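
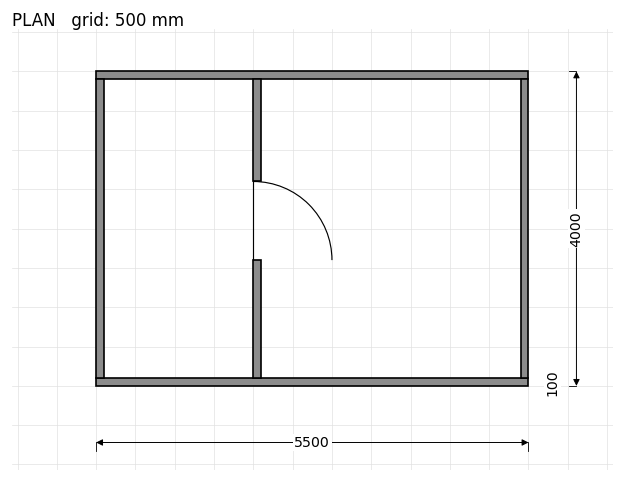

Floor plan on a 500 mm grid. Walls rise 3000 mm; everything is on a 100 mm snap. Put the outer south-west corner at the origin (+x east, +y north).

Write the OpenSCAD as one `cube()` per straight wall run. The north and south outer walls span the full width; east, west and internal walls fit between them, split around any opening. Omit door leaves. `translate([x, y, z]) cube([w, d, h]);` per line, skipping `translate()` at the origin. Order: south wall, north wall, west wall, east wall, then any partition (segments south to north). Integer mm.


cube([5500, 100, 3000]);
translate([0, 3900, 0]) cube([5500, 100, 3000]);
translate([0, 100, 0]) cube([100, 3800, 3000]);
translate([5400, 100, 0]) cube([100, 3800, 3000]);
translate([2000, 100, 0]) cube([100, 1500, 3000]);
translate([2000, 2600, 0]) cube([100, 1300, 3000]);


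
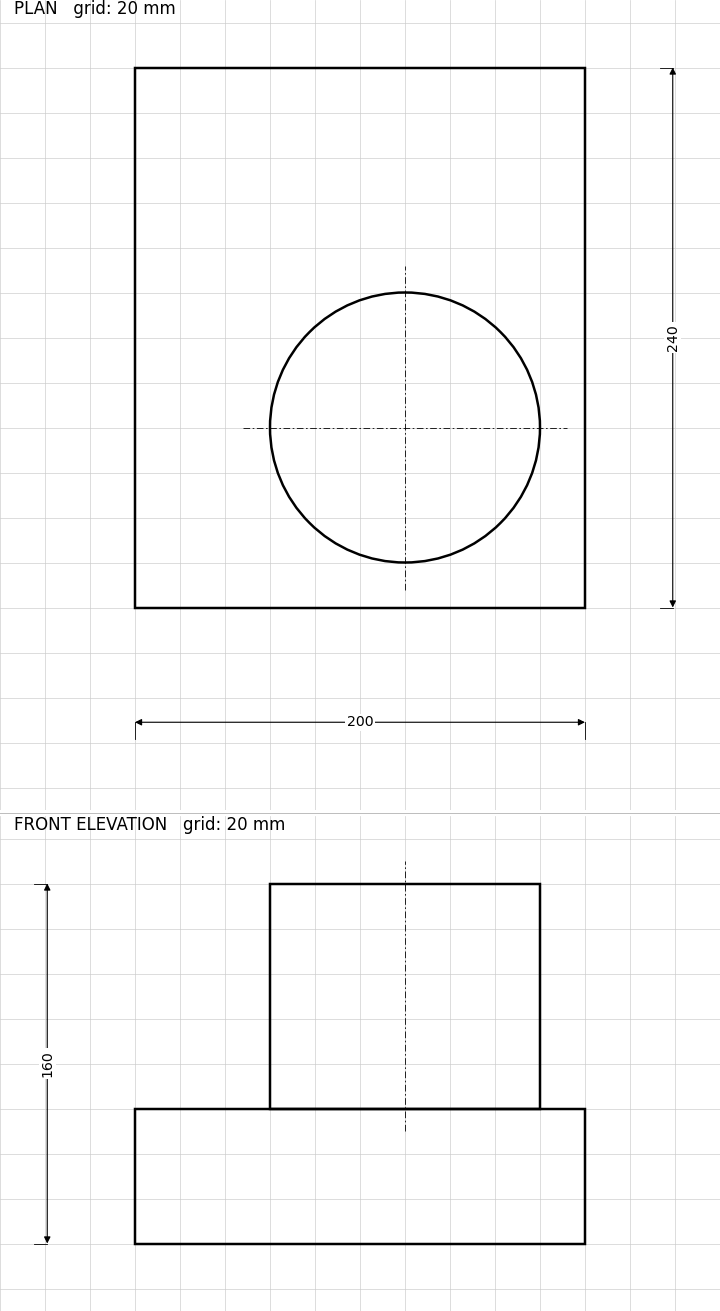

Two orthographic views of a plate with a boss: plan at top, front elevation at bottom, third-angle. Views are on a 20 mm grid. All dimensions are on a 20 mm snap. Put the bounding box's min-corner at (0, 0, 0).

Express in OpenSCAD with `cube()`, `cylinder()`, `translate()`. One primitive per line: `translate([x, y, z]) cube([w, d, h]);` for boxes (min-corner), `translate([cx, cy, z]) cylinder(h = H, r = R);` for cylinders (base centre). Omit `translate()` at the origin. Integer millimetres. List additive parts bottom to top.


cube([200, 240, 60]);
translate([120, 80, 60]) cylinder(h = 100, r = 60);


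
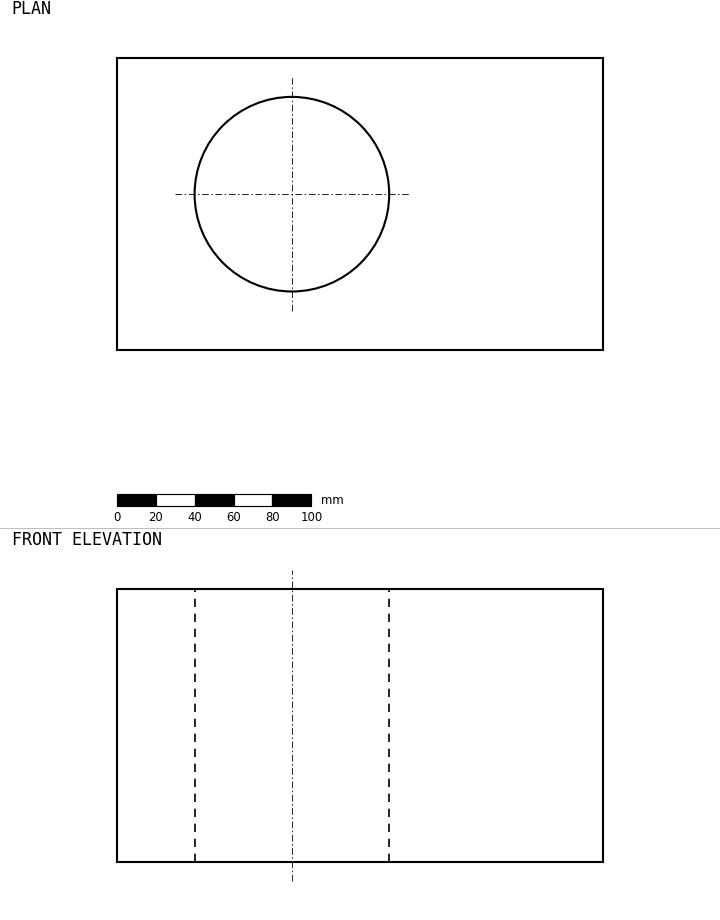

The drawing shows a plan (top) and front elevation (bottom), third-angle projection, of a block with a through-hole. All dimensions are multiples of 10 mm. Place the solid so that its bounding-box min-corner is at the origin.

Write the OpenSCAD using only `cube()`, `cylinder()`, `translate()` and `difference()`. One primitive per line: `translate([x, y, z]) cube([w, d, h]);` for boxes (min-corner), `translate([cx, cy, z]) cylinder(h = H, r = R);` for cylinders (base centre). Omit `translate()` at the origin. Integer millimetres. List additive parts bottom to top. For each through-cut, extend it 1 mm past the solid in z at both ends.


difference() {
  cube([250, 150, 140]);
  translate([90, 80, -1]) cylinder(h = 142, r = 50);
}


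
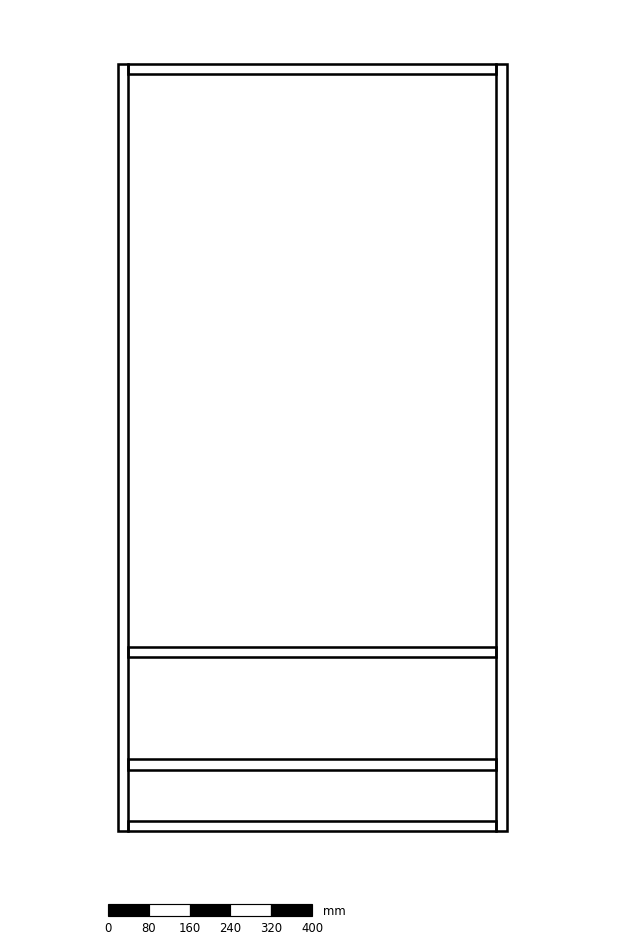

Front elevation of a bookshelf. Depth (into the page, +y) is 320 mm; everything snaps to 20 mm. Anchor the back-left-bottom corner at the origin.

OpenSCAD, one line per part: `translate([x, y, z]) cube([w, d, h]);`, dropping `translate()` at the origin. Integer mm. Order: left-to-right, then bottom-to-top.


cube([20, 320, 1500]);
translate([20, 0, 0]) cube([720, 320, 20]);
translate([20, 0, 120]) cube([720, 320, 20]);
translate([20, 0, 340]) cube([720, 320, 20]);
translate([20, 0, 1480]) cube([720, 320, 20]);
translate([740, 0, 0]) cube([20, 320, 1500]);


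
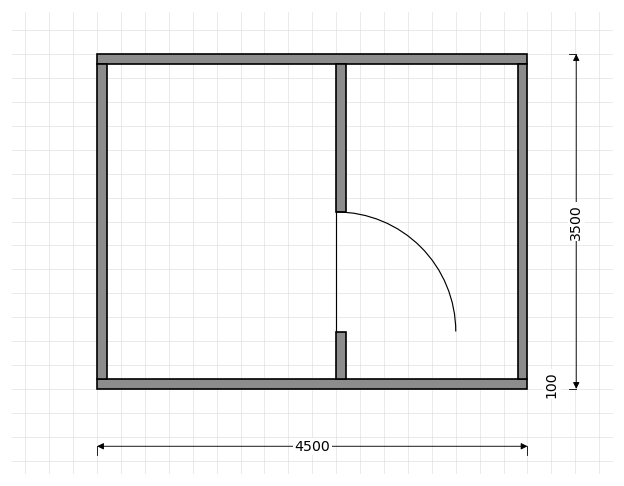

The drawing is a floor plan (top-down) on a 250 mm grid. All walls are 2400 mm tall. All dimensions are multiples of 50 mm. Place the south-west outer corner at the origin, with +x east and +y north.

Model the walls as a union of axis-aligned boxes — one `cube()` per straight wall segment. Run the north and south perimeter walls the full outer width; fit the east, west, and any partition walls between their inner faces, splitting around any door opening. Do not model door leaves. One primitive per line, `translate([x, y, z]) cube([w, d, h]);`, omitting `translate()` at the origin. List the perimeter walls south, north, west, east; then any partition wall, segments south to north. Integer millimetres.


cube([4500, 100, 2400]);
translate([0, 3400, 0]) cube([4500, 100, 2400]);
translate([0, 100, 0]) cube([100, 3300, 2400]);
translate([4400, 100, 0]) cube([100, 3300, 2400]);
translate([2500, 100, 0]) cube([100, 500, 2400]);
translate([2500, 1850, 0]) cube([100, 1550, 2400]);


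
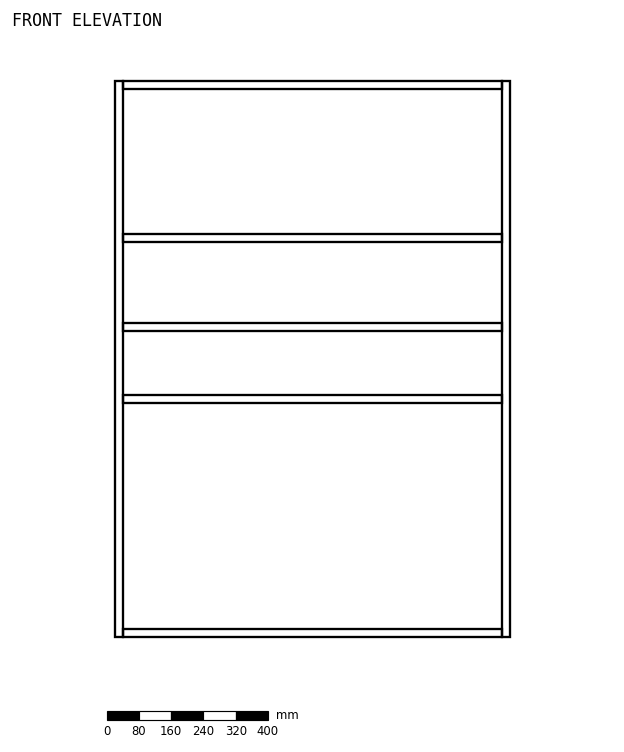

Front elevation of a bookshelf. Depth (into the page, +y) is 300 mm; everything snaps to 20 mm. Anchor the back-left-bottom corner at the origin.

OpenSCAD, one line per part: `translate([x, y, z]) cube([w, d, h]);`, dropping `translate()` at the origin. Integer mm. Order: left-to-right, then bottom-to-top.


cube([20, 300, 1380]);
translate([20, 0, 0]) cube([940, 300, 20]);
translate([20, 0, 580]) cube([940, 300, 20]);
translate([20, 0, 760]) cube([940, 300, 20]);
translate([20, 0, 980]) cube([940, 300, 20]);
translate([20, 0, 1360]) cube([940, 300, 20]);
translate([960, 0, 0]) cube([20, 300, 1380]);


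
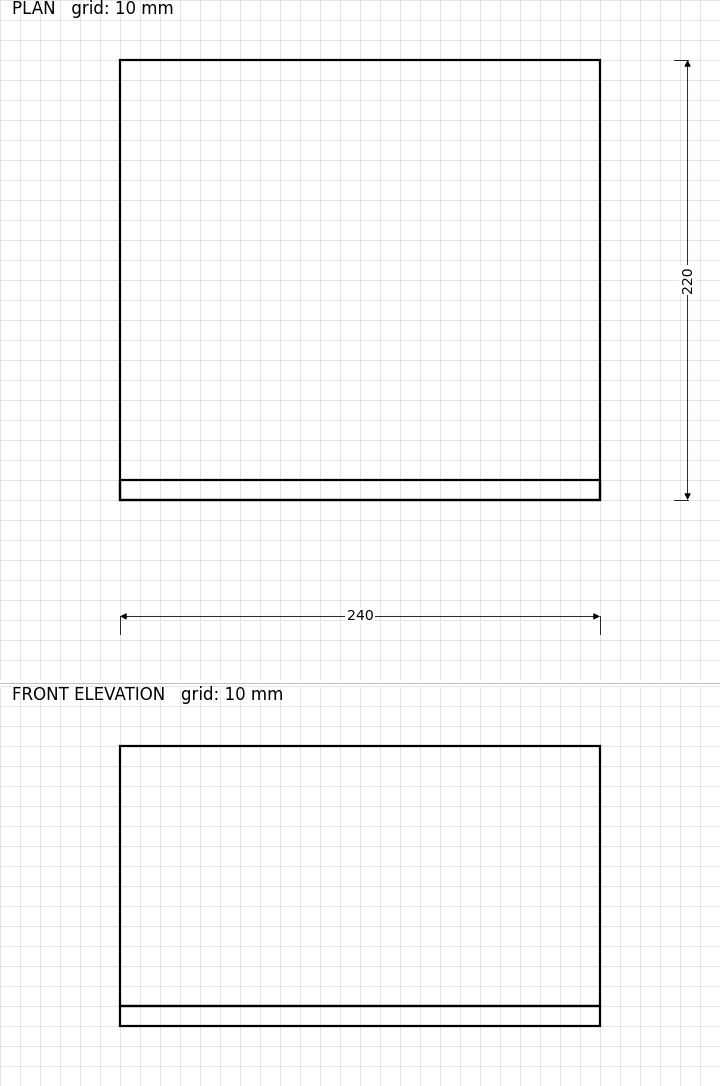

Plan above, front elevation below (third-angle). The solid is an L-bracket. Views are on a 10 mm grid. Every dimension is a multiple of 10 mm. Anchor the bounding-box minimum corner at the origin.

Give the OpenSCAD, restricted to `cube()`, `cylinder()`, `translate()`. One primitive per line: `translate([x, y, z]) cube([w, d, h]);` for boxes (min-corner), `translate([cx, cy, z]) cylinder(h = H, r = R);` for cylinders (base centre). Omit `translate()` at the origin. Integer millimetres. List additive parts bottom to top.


cube([240, 220, 10]);
translate([0, 0, 10]) cube([240, 10, 130]);


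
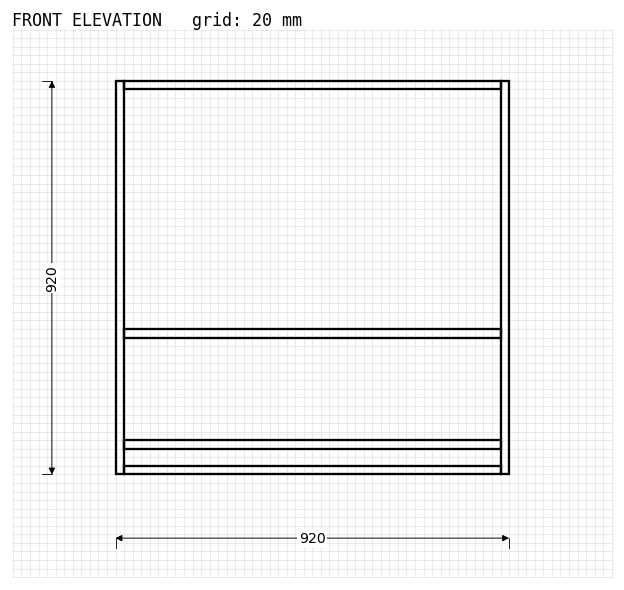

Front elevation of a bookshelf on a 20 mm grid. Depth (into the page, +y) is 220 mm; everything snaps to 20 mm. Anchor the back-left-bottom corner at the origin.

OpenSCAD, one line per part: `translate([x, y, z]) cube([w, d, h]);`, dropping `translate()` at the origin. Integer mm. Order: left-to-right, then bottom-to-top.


cube([20, 220, 920]);
translate([20, 0, 0]) cube([880, 220, 20]);
translate([20, 0, 60]) cube([880, 220, 20]);
translate([20, 0, 320]) cube([880, 220, 20]);
translate([20, 0, 900]) cube([880, 220, 20]);
translate([900, 0, 0]) cube([20, 220, 920]);


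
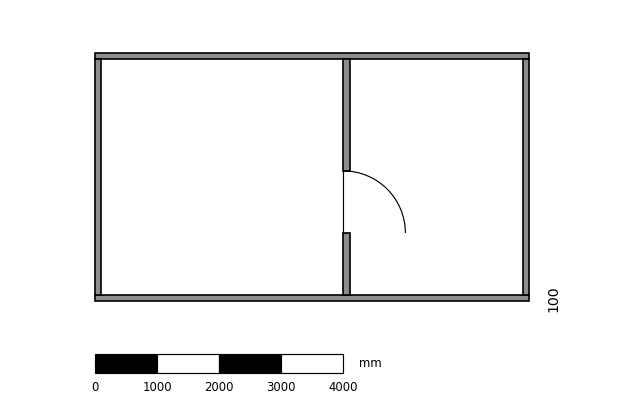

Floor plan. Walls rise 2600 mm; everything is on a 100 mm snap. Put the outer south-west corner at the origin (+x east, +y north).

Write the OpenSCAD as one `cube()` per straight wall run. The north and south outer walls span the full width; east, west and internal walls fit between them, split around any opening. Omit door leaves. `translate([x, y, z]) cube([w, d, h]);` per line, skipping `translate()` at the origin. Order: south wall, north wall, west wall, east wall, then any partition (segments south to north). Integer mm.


cube([7000, 100, 2600]);
translate([0, 3900, 0]) cube([7000, 100, 2600]);
translate([0, 100, 0]) cube([100, 3800, 2600]);
translate([6900, 100, 0]) cube([100, 3800, 2600]);
translate([4000, 100, 0]) cube([100, 1000, 2600]);
translate([4000, 2100, 0]) cube([100, 1800, 2600]);


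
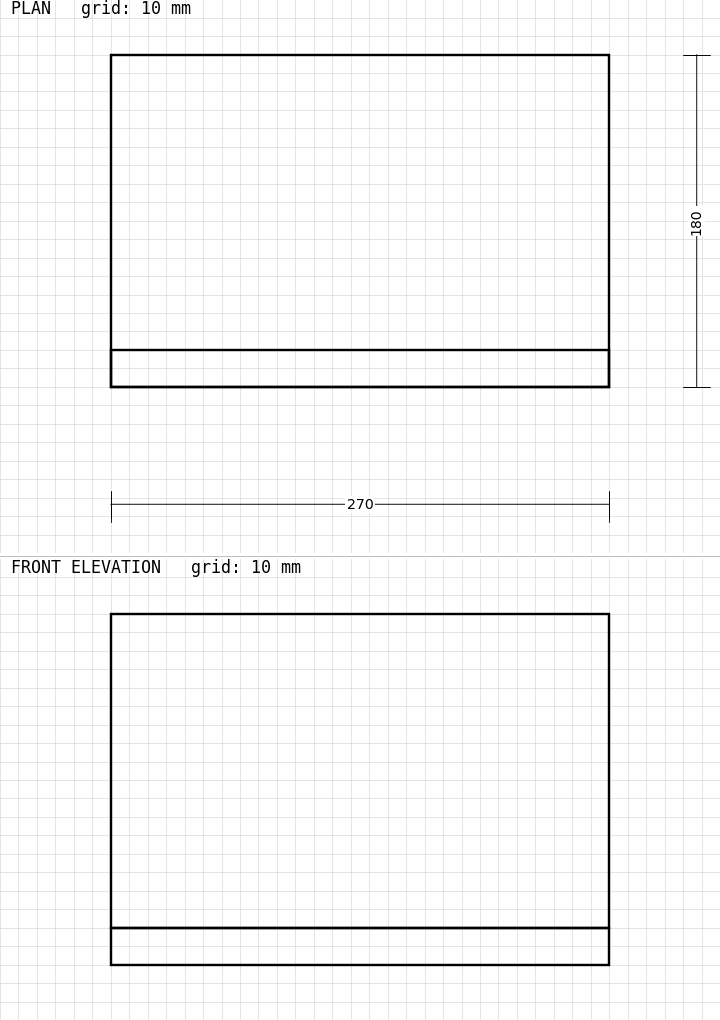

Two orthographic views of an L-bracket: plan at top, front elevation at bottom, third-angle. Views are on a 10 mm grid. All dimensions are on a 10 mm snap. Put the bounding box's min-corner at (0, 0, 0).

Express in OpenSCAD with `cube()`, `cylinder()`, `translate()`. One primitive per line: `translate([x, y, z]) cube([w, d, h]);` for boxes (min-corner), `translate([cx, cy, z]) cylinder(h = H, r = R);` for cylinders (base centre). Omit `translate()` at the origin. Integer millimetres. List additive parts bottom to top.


cube([270, 180, 20]);
translate([0, 0, 20]) cube([270, 20, 170]);


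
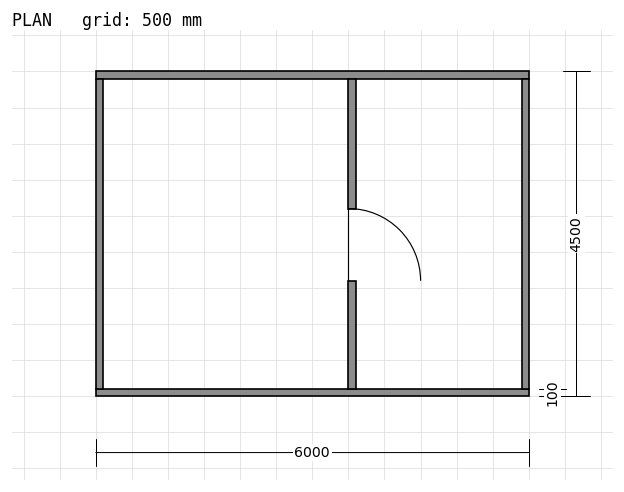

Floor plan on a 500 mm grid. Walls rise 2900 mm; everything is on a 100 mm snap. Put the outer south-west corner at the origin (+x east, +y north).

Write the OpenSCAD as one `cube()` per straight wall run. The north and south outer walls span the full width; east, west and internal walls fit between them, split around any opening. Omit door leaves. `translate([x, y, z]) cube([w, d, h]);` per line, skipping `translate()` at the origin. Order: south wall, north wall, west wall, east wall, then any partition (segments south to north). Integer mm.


cube([6000, 100, 2900]);
translate([0, 4400, 0]) cube([6000, 100, 2900]);
translate([0, 100, 0]) cube([100, 4300, 2900]);
translate([5900, 100, 0]) cube([100, 4300, 2900]);
translate([3500, 100, 0]) cube([100, 1500, 2900]);
translate([3500, 2600, 0]) cube([100, 1800, 2900]);


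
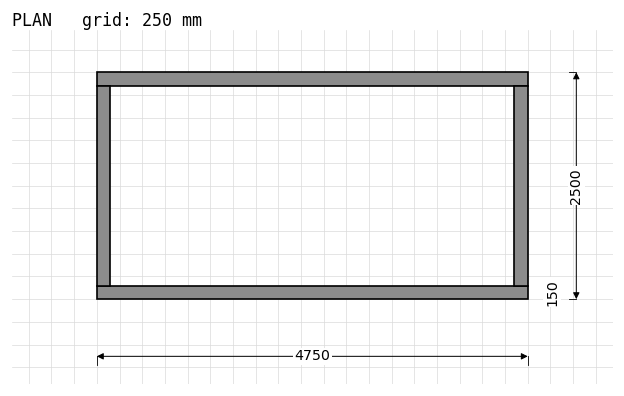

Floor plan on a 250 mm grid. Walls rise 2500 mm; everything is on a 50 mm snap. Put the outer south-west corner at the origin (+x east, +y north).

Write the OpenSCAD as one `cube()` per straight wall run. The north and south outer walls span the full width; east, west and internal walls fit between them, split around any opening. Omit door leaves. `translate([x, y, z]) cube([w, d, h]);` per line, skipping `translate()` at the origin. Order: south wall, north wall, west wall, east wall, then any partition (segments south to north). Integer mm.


cube([4750, 150, 2500]);
translate([0, 2350, 0]) cube([4750, 150, 2500]);
translate([0, 150, 0]) cube([150, 2200, 2500]);
translate([4600, 150, 0]) cube([150, 2200, 2500]);


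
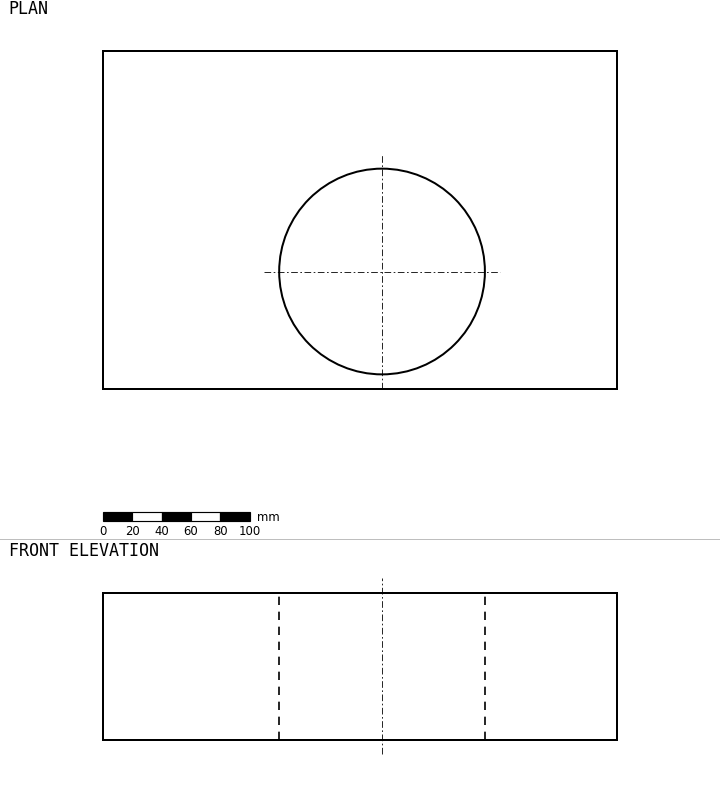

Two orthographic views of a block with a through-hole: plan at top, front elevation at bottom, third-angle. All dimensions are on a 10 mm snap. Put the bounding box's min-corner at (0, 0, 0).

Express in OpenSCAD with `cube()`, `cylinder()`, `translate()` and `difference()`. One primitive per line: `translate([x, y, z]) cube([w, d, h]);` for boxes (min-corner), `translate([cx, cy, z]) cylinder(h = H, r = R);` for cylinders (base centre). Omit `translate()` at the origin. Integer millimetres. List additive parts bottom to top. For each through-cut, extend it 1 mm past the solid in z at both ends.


difference() {
  cube([350, 230, 100]);
  translate([190, 80, -1]) cylinder(h = 102, r = 70);
}


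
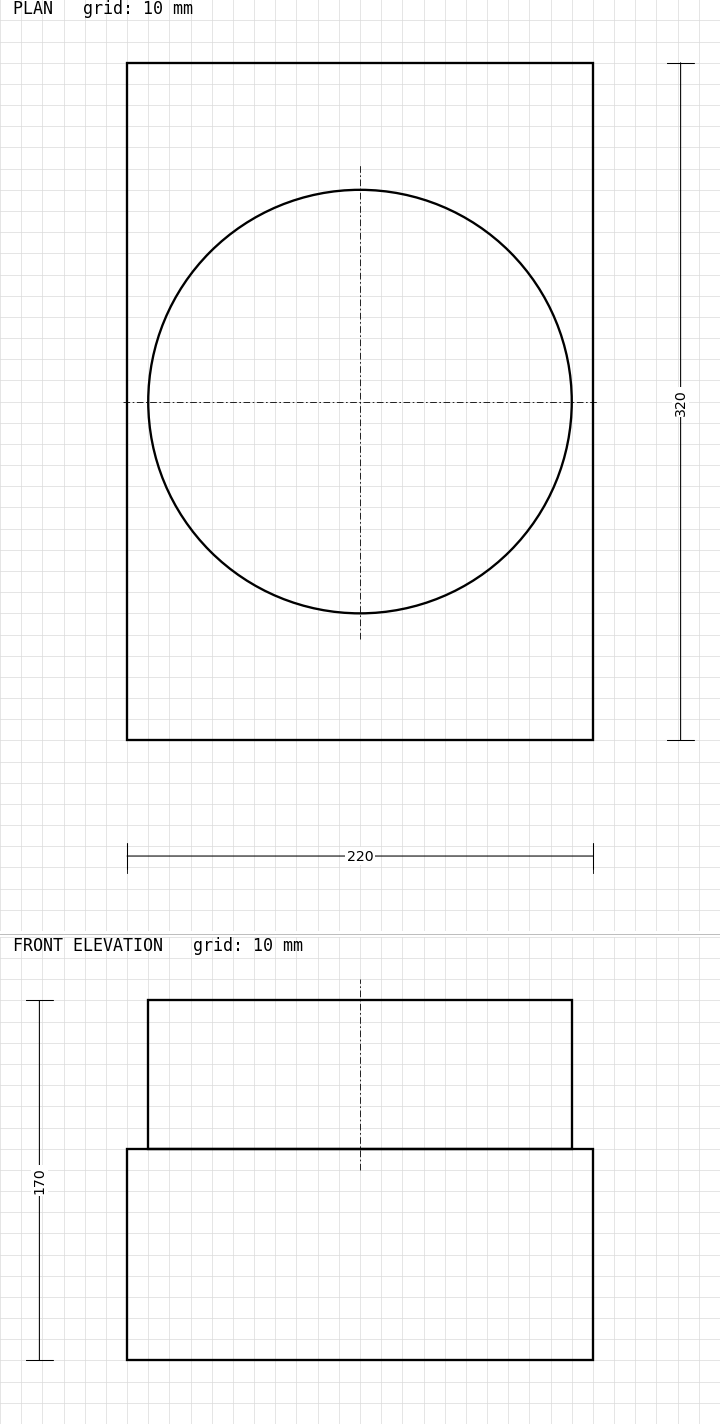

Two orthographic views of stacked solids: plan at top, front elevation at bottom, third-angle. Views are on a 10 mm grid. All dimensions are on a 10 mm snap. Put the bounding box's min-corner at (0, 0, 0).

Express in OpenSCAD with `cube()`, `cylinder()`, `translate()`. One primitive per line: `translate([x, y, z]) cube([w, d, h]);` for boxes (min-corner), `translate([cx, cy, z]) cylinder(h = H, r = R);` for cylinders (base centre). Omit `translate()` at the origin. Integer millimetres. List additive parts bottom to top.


cube([220, 320, 100]);
translate([110, 160, 100]) cylinder(h = 70, r = 100);


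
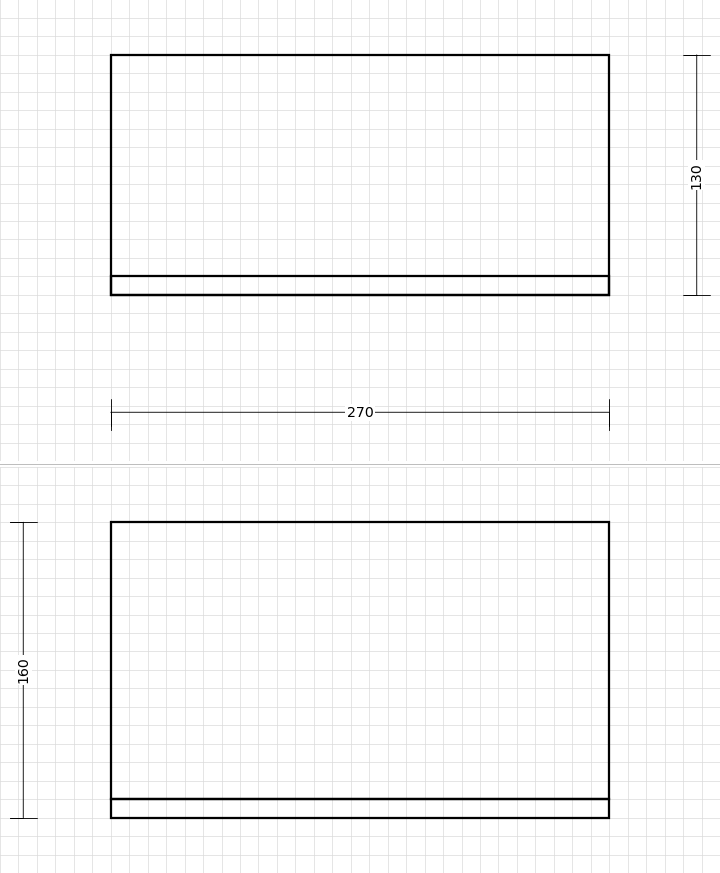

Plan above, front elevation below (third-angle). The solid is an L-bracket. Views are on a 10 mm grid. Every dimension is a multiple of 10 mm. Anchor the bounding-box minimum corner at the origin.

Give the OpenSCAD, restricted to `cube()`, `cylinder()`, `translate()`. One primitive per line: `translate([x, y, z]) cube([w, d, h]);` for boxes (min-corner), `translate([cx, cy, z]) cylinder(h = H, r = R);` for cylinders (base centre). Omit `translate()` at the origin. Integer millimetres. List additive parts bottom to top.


cube([270, 130, 10]);
translate([0, 0, 10]) cube([270, 10, 150]);


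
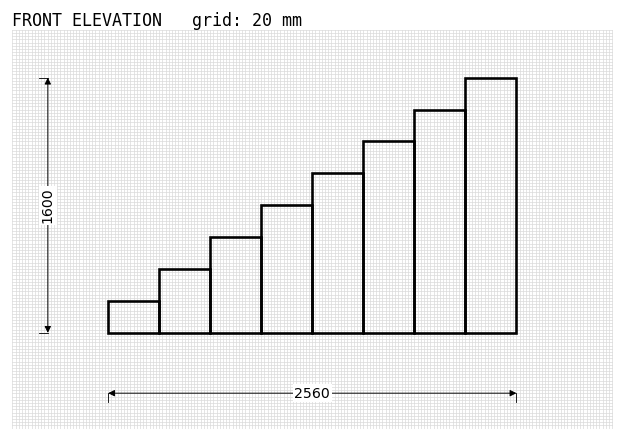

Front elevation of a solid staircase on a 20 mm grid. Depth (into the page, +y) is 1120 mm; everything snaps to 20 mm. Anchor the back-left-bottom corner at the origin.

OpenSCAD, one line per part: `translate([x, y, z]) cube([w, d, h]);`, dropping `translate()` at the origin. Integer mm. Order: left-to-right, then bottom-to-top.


cube([320, 1120, 200]);
translate([320, 0, 0]) cube([320, 1120, 400]);
translate([640, 0, 0]) cube([320, 1120, 600]);
translate([960, 0, 0]) cube([320, 1120, 800]);
translate([1280, 0, 0]) cube([320, 1120, 1000]);
translate([1600, 0, 0]) cube([320, 1120, 1200]);
translate([1920, 0, 0]) cube([320, 1120, 1400]);
translate([2240, 0, 0]) cube([320, 1120, 1600]);


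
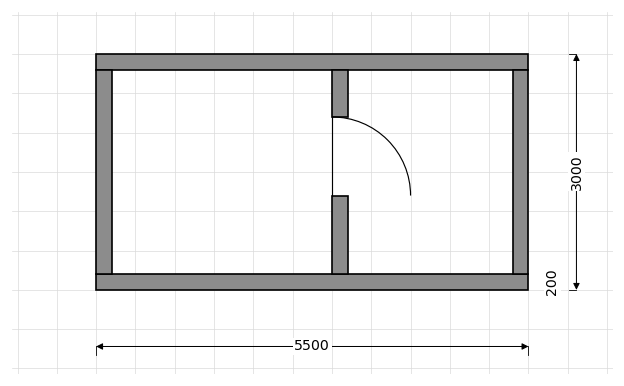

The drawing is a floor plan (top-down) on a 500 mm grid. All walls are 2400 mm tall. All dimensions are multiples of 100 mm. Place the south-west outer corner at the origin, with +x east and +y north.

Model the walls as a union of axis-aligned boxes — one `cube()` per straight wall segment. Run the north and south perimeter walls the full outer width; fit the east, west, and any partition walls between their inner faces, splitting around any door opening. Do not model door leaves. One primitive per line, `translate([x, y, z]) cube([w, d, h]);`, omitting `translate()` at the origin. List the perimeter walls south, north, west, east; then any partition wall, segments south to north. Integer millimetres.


cube([5500, 200, 2400]);
translate([0, 2800, 0]) cube([5500, 200, 2400]);
translate([0, 200, 0]) cube([200, 2600, 2400]);
translate([5300, 200, 0]) cube([200, 2600, 2400]);
translate([3000, 200, 0]) cube([200, 1000, 2400]);
translate([3000, 2200, 0]) cube([200, 600, 2400]);


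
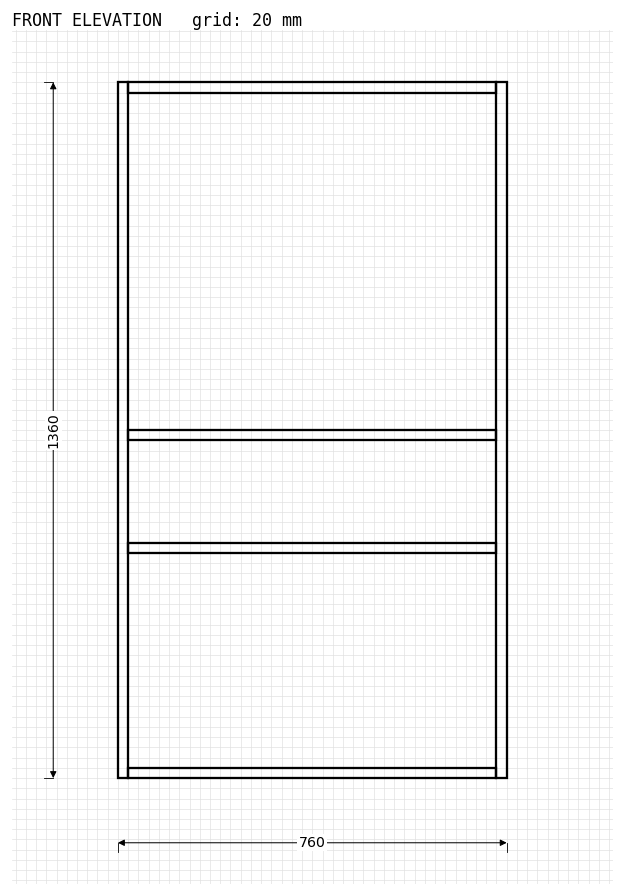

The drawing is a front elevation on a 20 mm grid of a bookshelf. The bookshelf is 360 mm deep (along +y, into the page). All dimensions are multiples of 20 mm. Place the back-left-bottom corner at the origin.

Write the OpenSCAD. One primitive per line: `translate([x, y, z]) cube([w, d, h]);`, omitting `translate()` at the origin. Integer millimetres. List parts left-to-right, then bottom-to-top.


cube([20, 360, 1360]);
translate([20, 0, 0]) cube([720, 360, 20]);
translate([20, 0, 440]) cube([720, 360, 20]);
translate([20, 0, 660]) cube([720, 360, 20]);
translate([20, 0, 1340]) cube([720, 360, 20]);
translate([740, 0, 0]) cube([20, 360, 1360]);


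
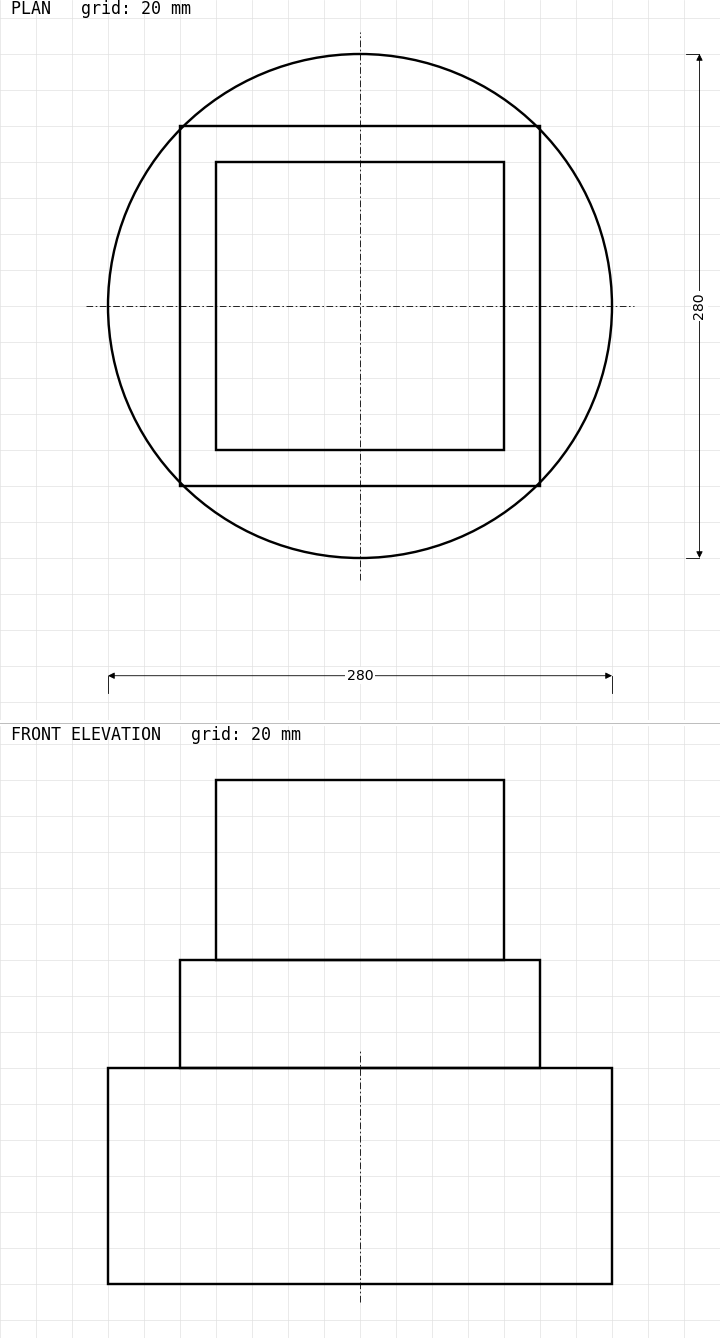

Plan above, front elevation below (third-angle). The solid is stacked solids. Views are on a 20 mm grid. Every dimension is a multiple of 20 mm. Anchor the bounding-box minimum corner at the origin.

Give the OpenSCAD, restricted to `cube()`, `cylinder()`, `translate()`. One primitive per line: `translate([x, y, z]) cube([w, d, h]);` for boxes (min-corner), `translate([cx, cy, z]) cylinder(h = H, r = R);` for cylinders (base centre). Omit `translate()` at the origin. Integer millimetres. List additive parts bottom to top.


translate([140, 140, 0]) cylinder(h = 120, r = 140);
translate([40, 40, 120]) cube([200, 200, 60]);
translate([60, 60, 180]) cube([160, 160, 100]);


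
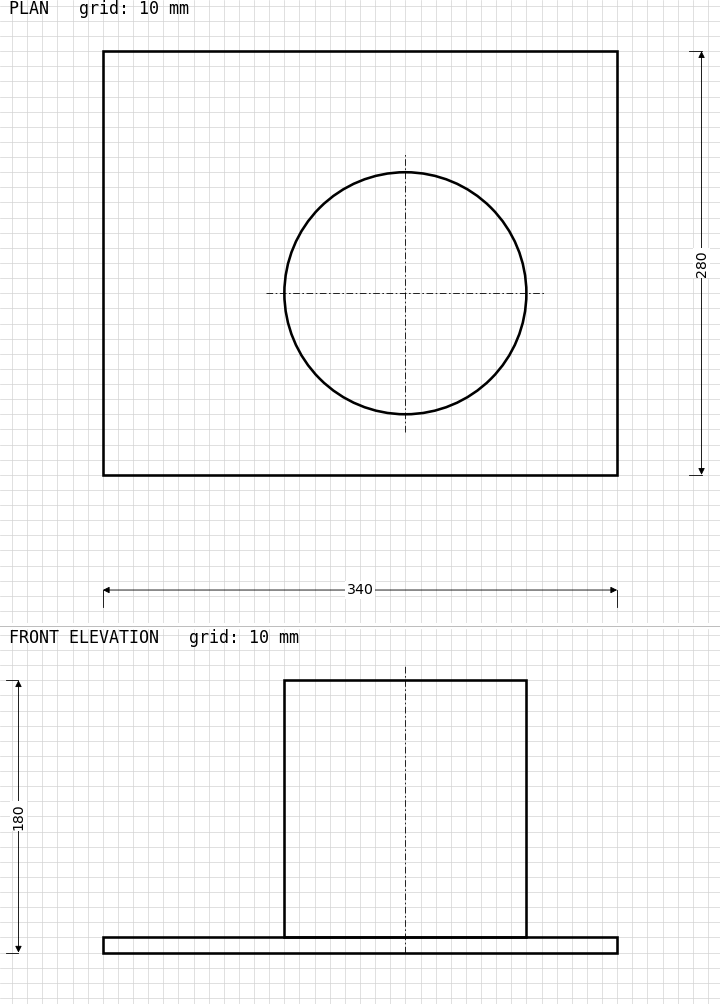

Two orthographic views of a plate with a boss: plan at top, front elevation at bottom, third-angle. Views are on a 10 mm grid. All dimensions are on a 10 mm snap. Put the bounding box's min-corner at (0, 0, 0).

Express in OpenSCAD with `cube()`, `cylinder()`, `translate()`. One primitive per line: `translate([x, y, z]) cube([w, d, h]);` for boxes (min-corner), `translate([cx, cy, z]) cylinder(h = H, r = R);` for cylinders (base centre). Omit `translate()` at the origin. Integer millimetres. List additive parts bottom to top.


cube([340, 280, 10]);
translate([200, 120, 10]) cylinder(h = 170, r = 80);


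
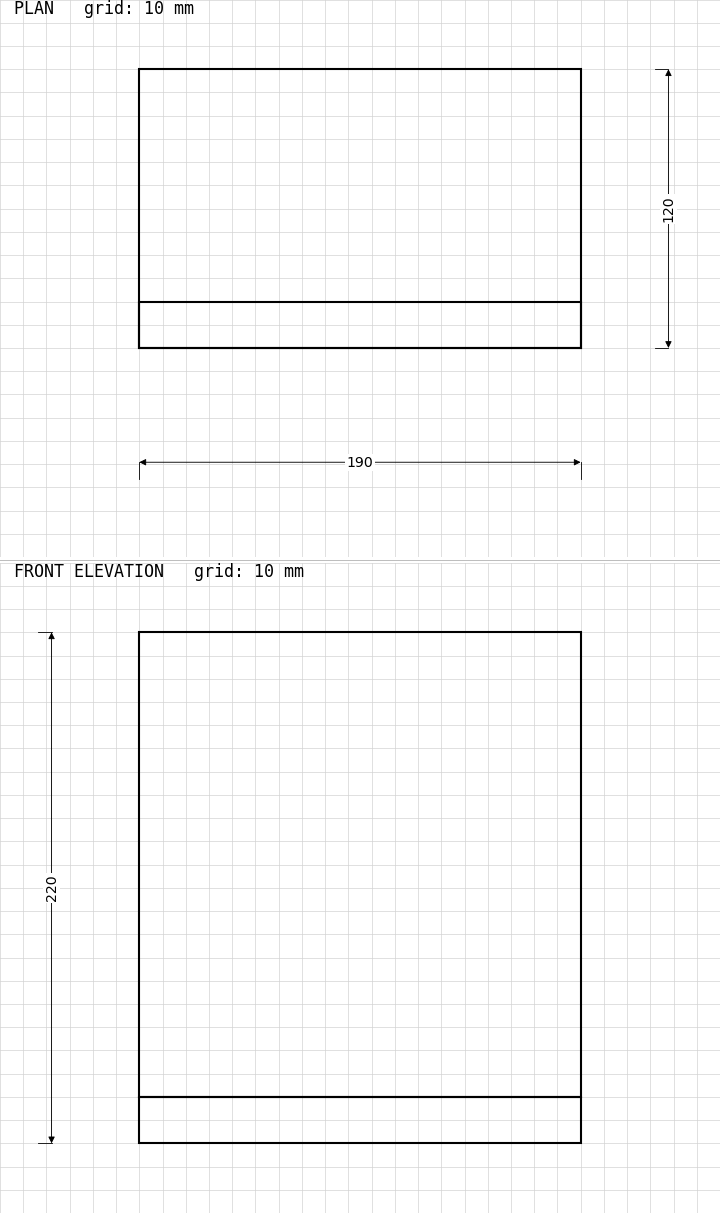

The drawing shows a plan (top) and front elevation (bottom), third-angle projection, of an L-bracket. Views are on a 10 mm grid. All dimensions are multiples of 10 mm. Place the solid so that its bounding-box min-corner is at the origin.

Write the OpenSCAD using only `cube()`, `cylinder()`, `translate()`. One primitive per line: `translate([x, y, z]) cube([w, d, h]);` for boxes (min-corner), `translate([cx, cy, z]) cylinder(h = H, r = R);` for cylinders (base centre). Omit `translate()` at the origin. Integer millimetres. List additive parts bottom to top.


cube([190, 120, 20]);
translate([0, 0, 20]) cube([190, 20, 200]);


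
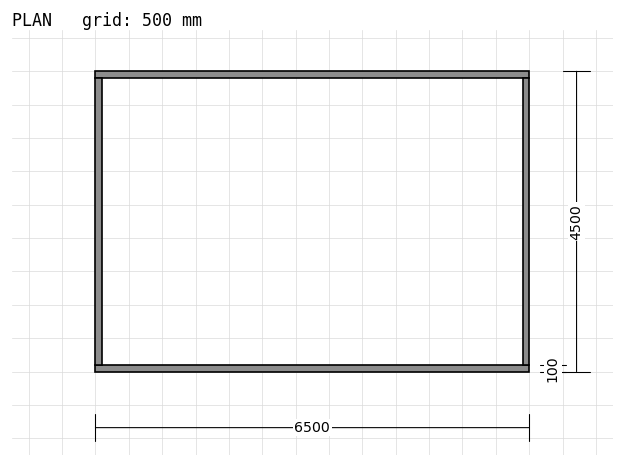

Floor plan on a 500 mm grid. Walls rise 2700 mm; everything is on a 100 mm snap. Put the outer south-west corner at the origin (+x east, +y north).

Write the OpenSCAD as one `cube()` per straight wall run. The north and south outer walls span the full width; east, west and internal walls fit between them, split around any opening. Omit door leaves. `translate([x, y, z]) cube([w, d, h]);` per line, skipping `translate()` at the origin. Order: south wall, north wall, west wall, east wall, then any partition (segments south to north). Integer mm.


cube([6500, 100, 2700]);
translate([0, 4400, 0]) cube([6500, 100, 2700]);
translate([0, 100, 0]) cube([100, 4300, 2700]);
translate([6400, 100, 0]) cube([100, 4300, 2700]);


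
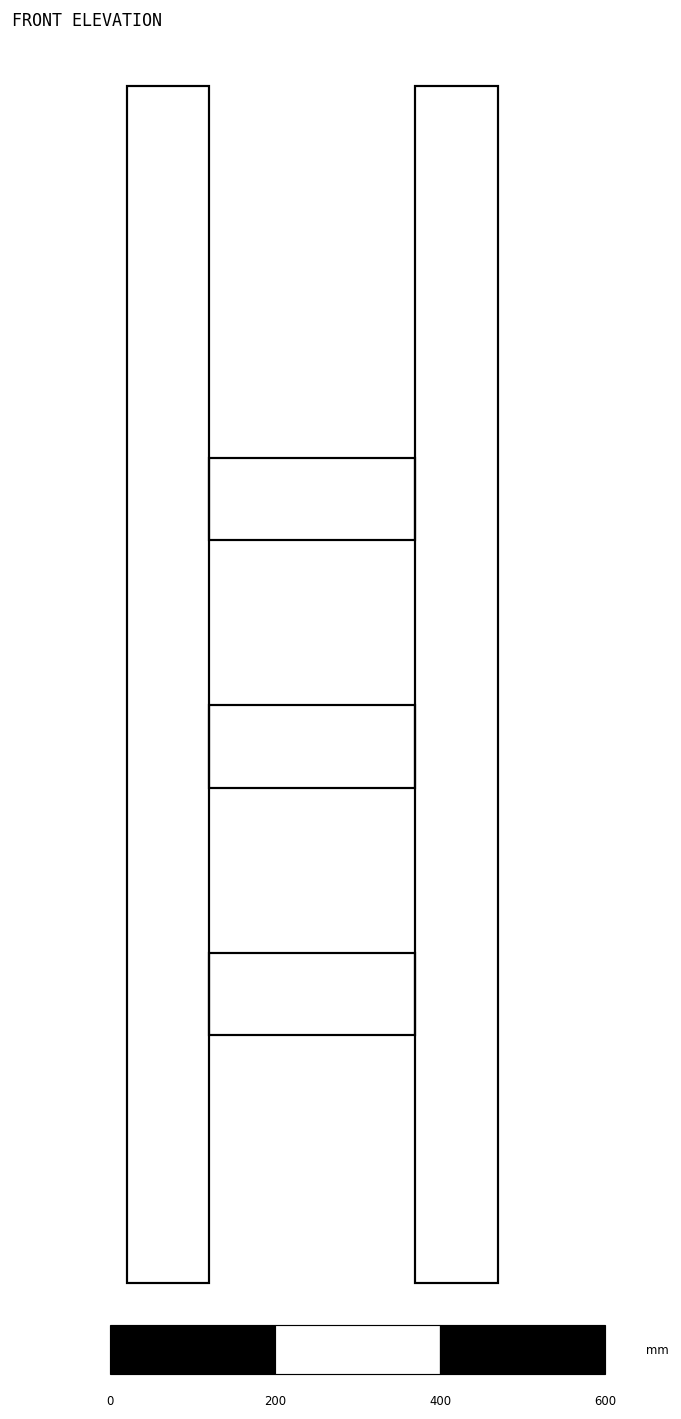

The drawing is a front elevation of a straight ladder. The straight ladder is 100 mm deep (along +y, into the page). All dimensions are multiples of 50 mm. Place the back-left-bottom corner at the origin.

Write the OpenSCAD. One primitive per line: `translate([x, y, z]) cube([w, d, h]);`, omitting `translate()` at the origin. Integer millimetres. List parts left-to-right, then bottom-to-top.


cube([100, 100, 1450]);
translate([100, 0, 300]) cube([250, 100, 100]);
translate([100, 0, 600]) cube([250, 100, 100]);
translate([100, 0, 900]) cube([250, 100, 100]);
translate([350, 0, 0]) cube([100, 100, 1450]);


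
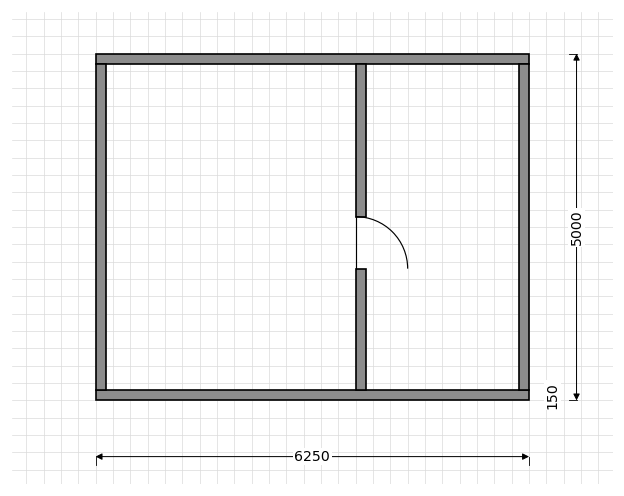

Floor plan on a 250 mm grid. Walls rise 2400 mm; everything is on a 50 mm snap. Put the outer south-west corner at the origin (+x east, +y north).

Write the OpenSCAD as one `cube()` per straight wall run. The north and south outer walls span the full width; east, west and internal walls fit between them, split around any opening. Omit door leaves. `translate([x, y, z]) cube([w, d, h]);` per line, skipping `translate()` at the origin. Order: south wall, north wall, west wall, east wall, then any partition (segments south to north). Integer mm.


cube([6250, 150, 2400]);
translate([0, 4850, 0]) cube([6250, 150, 2400]);
translate([0, 150, 0]) cube([150, 4700, 2400]);
translate([6100, 150, 0]) cube([150, 4700, 2400]);
translate([3750, 150, 0]) cube([150, 1750, 2400]);
translate([3750, 2650, 0]) cube([150, 2200, 2400]);


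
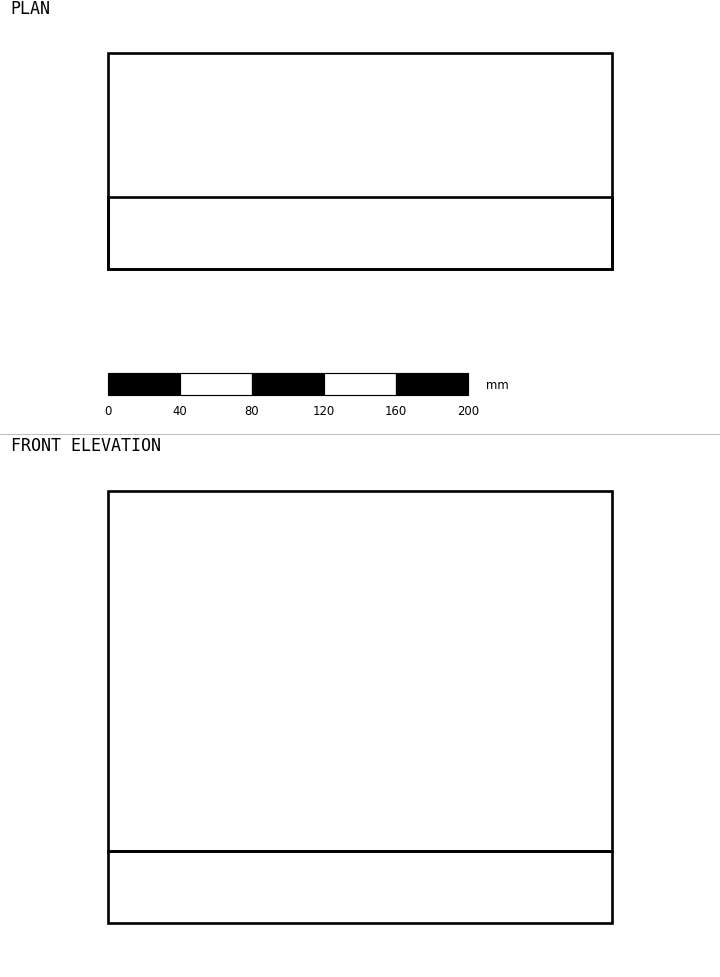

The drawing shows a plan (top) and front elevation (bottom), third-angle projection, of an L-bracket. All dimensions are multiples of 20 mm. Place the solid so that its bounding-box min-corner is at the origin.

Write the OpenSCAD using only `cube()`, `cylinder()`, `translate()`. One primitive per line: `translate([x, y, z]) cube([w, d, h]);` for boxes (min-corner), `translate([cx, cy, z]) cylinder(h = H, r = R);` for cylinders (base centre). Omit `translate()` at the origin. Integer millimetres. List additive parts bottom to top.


cube([280, 120, 40]);
translate([0, 0, 40]) cube([280, 40, 200]);


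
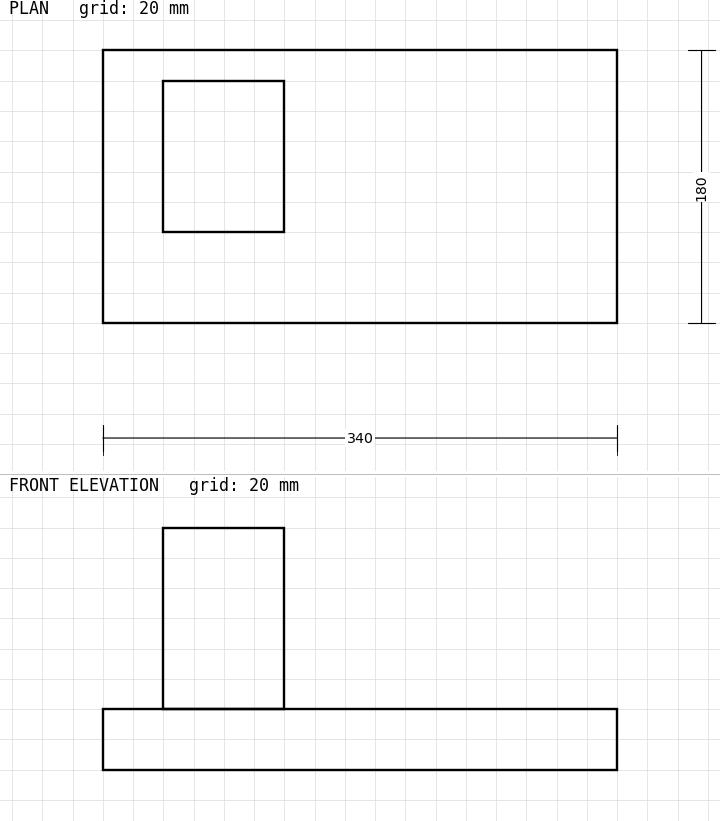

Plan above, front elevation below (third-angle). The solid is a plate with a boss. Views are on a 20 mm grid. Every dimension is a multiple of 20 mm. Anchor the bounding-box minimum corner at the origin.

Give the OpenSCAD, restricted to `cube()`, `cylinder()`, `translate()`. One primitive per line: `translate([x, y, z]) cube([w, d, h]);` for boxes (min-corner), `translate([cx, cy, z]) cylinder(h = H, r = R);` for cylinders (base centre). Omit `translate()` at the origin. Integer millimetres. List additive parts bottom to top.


cube([340, 180, 40]);
translate([40, 60, 40]) cube([80, 100, 120]);


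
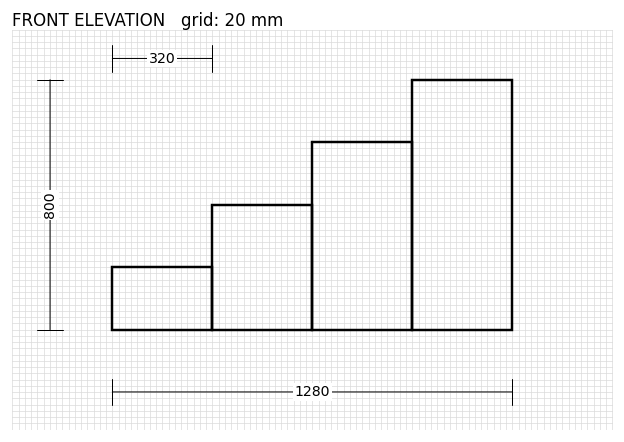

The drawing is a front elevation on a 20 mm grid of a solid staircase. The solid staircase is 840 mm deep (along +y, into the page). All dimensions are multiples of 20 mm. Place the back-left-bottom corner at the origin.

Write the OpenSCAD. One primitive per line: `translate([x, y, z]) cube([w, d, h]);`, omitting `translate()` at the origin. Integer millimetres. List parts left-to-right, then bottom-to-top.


cube([320, 840, 200]);
translate([320, 0, 0]) cube([320, 840, 400]);
translate([640, 0, 0]) cube([320, 840, 600]);
translate([960, 0, 0]) cube([320, 840, 800]);


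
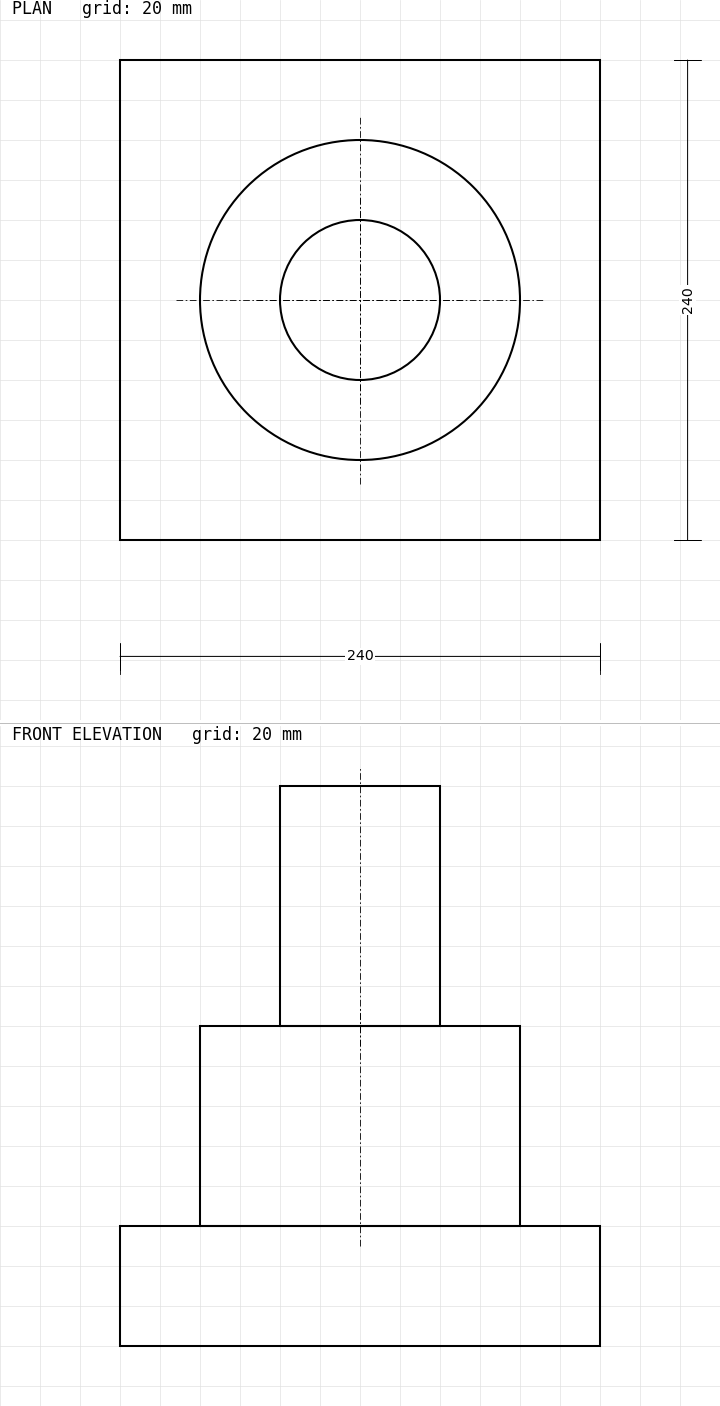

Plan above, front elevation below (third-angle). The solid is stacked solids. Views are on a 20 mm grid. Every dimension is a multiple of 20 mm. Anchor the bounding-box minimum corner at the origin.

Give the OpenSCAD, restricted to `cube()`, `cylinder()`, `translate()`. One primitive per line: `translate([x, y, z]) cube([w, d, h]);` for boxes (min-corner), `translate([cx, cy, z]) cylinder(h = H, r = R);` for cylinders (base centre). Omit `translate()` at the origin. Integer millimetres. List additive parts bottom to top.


cube([240, 240, 60]);
translate([120, 120, 60]) cylinder(h = 100, r = 80);
translate([120, 120, 160]) cylinder(h = 120, r = 40);


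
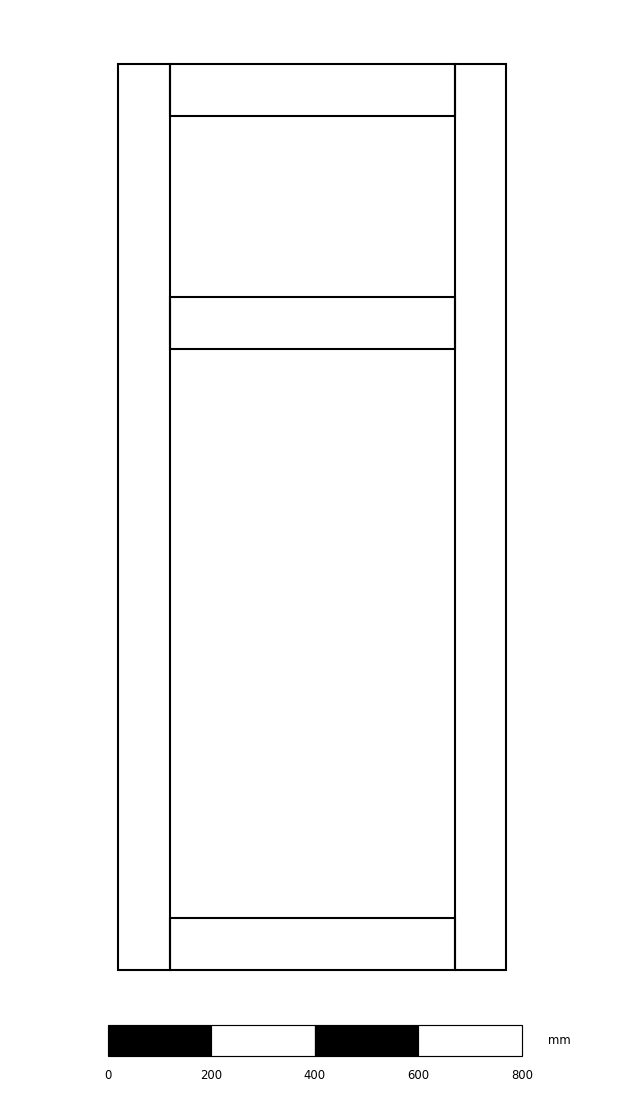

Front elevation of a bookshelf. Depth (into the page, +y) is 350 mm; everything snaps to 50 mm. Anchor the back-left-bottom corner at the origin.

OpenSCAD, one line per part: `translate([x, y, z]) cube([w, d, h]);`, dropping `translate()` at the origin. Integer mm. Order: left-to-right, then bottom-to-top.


cube([100, 350, 1750]);
translate([100, 0, 0]) cube([550, 350, 100]);
translate([100, 0, 1200]) cube([550, 350, 100]);
translate([100, 0, 1650]) cube([550, 350, 100]);
translate([650, 0, 0]) cube([100, 350, 1750]);


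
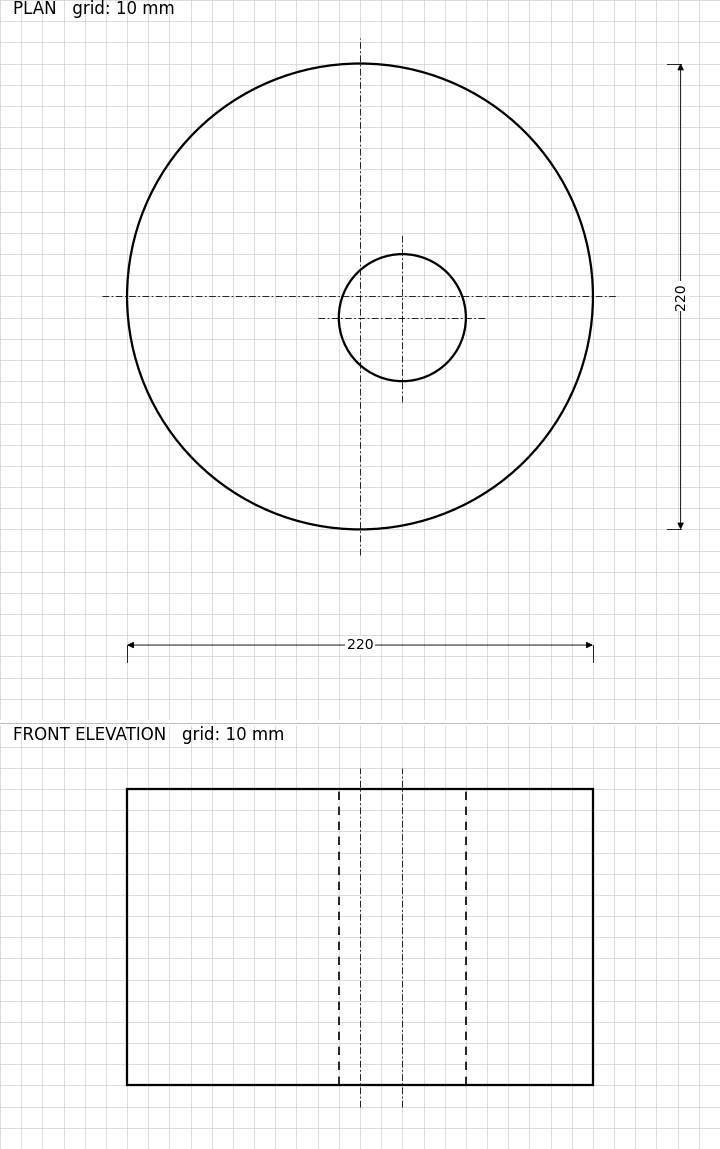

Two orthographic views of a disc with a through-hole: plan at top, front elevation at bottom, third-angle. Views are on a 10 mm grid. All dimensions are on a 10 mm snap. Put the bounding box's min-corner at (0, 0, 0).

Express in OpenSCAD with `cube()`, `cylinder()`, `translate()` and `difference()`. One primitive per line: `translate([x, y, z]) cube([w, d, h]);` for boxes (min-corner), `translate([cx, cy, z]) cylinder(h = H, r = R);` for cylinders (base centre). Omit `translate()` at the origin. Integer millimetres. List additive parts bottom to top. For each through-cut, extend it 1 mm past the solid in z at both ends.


difference() {
  translate([110, 110, 0]) cylinder(h = 140, r = 110);
  translate([130, 100, -1]) cylinder(h = 142, r = 30);
}


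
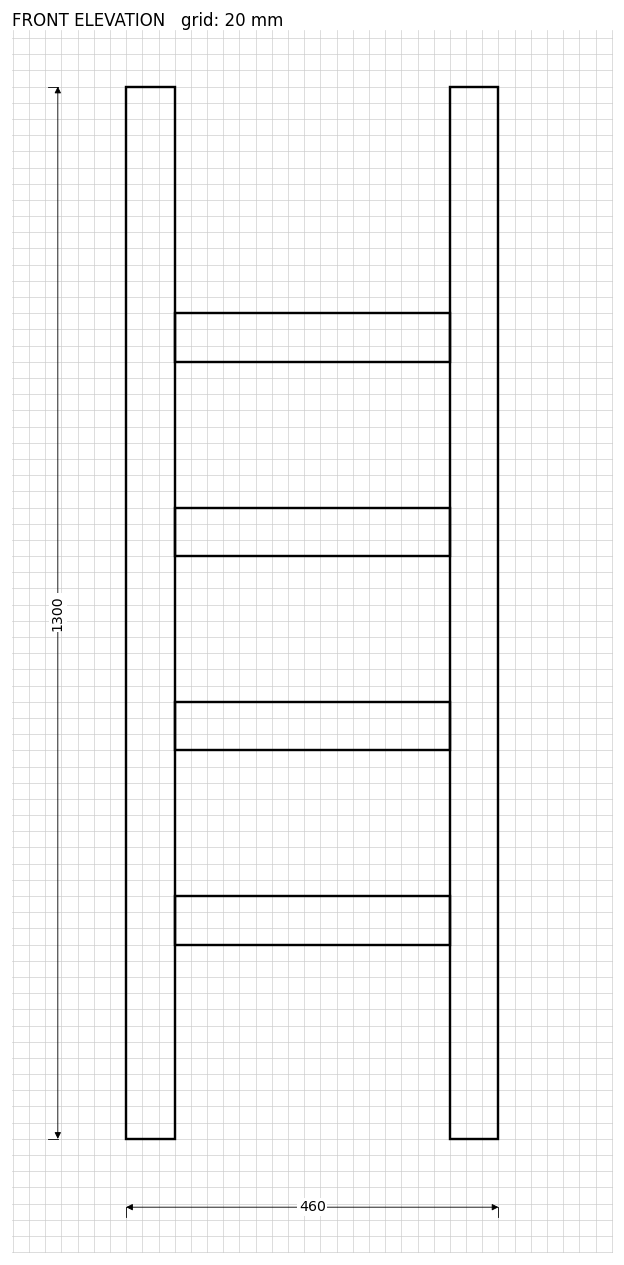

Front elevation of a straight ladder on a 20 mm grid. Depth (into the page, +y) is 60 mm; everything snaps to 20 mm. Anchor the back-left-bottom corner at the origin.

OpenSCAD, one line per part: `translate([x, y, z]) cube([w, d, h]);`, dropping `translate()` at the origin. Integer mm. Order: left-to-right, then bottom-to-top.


cube([60, 60, 1300]);
translate([60, 0, 240]) cube([340, 60, 60]);
translate([60, 0, 480]) cube([340, 60, 60]);
translate([60, 0, 720]) cube([340, 60, 60]);
translate([60, 0, 960]) cube([340, 60, 60]);
translate([400, 0, 0]) cube([60, 60, 1300]);


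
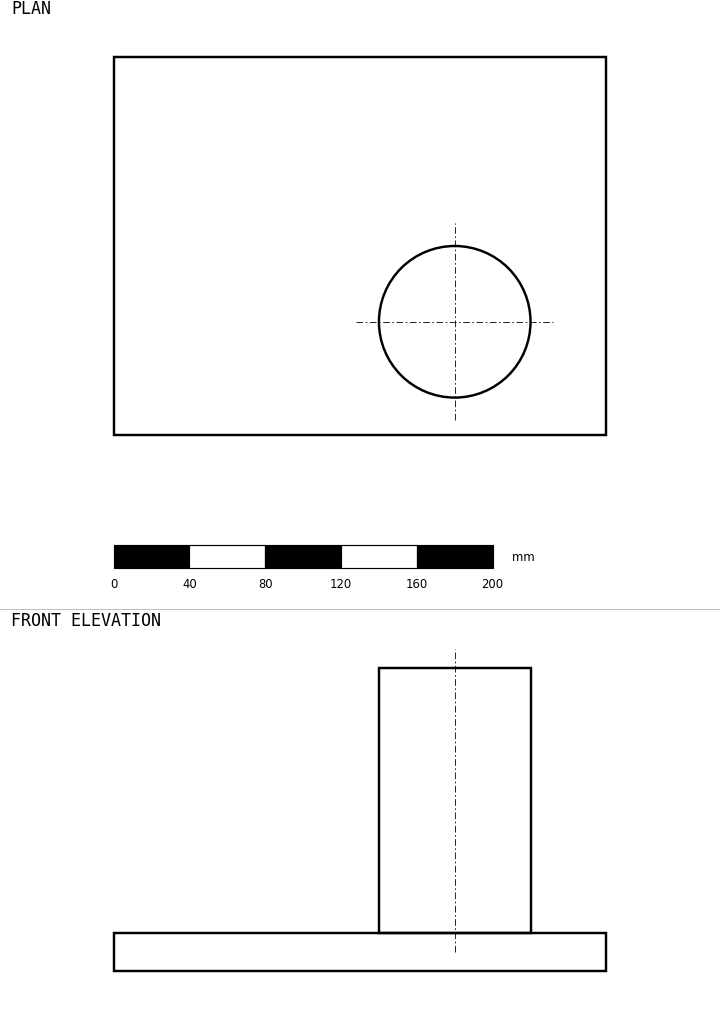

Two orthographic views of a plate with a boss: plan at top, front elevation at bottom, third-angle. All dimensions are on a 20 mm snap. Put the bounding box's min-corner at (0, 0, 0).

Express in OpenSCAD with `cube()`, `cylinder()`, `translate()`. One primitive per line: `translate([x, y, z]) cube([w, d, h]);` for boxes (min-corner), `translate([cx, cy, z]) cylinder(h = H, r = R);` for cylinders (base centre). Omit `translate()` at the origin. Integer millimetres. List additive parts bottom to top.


cube([260, 200, 20]);
translate([180, 60, 20]) cylinder(h = 140, r = 40);


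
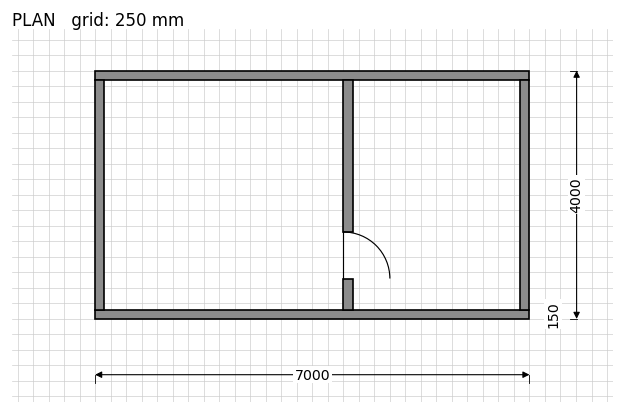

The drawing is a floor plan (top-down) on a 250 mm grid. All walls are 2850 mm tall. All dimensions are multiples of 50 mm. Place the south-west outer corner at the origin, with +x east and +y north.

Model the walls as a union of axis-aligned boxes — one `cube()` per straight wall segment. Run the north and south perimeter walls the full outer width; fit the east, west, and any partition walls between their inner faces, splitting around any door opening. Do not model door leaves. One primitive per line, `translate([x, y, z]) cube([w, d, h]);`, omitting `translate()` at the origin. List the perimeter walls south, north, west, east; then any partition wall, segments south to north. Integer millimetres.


cube([7000, 150, 2850]);
translate([0, 3850, 0]) cube([7000, 150, 2850]);
translate([0, 150, 0]) cube([150, 3700, 2850]);
translate([6850, 150, 0]) cube([150, 3700, 2850]);
translate([4000, 150, 0]) cube([150, 500, 2850]);
translate([4000, 1400, 0]) cube([150, 2450, 2850]);


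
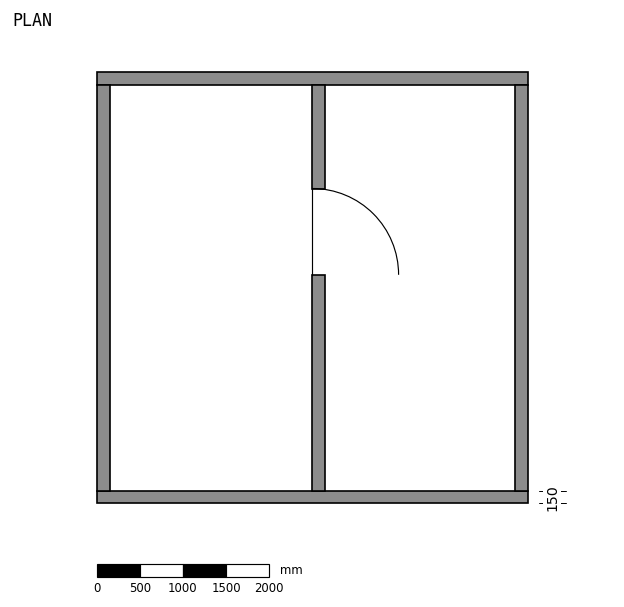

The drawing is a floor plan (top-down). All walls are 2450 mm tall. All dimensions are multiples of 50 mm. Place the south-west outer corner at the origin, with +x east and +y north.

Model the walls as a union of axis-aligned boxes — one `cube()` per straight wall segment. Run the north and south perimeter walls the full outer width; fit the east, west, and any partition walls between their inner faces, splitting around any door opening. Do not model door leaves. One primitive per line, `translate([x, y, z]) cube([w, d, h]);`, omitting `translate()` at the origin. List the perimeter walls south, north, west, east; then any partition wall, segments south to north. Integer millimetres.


cube([5000, 150, 2450]);
translate([0, 4850, 0]) cube([5000, 150, 2450]);
translate([0, 150, 0]) cube([150, 4700, 2450]);
translate([4850, 150, 0]) cube([150, 4700, 2450]);
translate([2500, 150, 0]) cube([150, 2500, 2450]);
translate([2500, 3650, 0]) cube([150, 1200, 2450]);


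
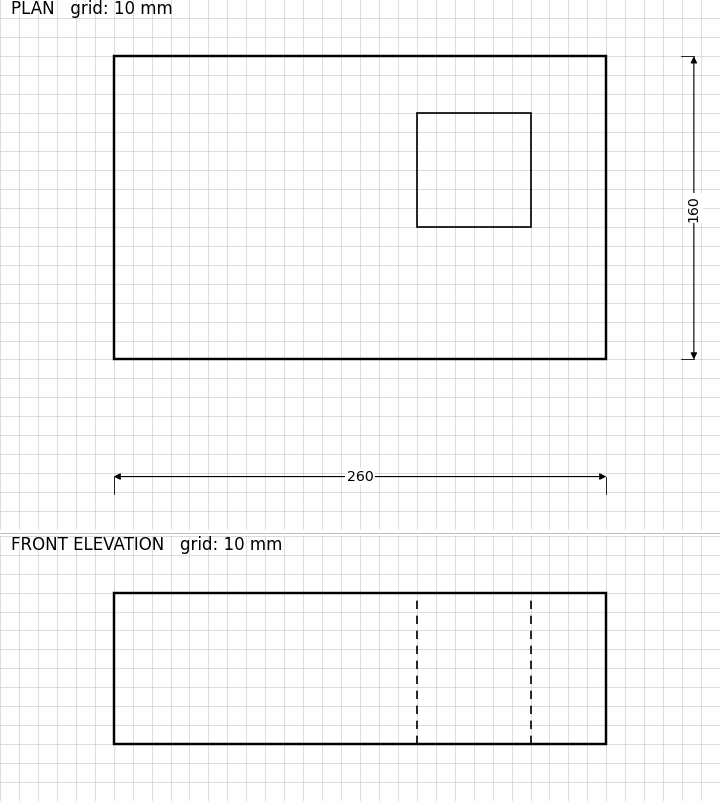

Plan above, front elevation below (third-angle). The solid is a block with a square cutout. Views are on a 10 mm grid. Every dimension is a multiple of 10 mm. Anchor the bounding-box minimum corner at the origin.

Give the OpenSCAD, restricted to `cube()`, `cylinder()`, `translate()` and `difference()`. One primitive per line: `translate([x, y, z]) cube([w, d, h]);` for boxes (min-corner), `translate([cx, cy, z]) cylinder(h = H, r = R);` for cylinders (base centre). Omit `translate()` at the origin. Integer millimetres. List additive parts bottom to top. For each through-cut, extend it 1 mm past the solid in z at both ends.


difference() {
  cube([260, 160, 80]);
  translate([160, 70, -1]) cube([60, 60, 82]);
}


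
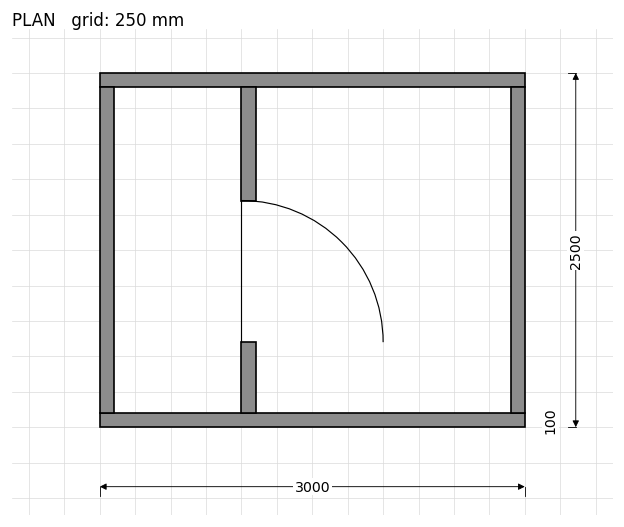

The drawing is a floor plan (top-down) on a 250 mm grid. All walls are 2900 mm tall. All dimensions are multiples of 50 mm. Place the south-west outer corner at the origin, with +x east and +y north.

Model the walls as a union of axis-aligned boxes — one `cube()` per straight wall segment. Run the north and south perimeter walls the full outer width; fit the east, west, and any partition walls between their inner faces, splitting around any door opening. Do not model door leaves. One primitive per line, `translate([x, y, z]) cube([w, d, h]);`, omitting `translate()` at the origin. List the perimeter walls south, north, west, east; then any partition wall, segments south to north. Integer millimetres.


cube([3000, 100, 2900]);
translate([0, 2400, 0]) cube([3000, 100, 2900]);
translate([0, 100, 0]) cube([100, 2300, 2900]);
translate([2900, 100, 0]) cube([100, 2300, 2900]);
translate([1000, 100, 0]) cube([100, 500, 2900]);
translate([1000, 1600, 0]) cube([100, 800, 2900]);


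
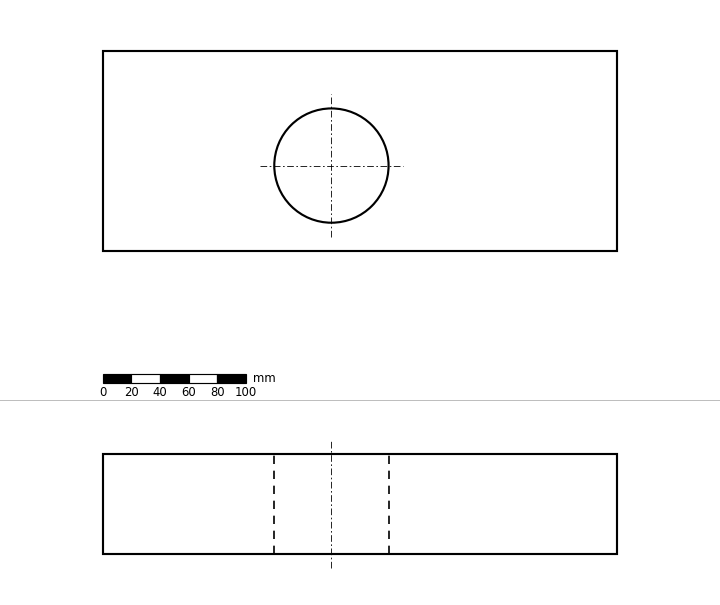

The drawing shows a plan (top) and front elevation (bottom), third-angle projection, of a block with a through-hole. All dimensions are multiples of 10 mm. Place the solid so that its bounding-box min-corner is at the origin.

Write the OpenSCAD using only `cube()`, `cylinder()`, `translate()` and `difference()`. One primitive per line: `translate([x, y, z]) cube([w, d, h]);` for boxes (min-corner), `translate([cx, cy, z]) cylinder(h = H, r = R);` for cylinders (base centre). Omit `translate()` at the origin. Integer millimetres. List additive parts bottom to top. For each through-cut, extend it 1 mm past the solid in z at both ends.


difference() {
  cube([360, 140, 70]);
  translate([160, 60, -1]) cylinder(h = 72, r = 40);
}


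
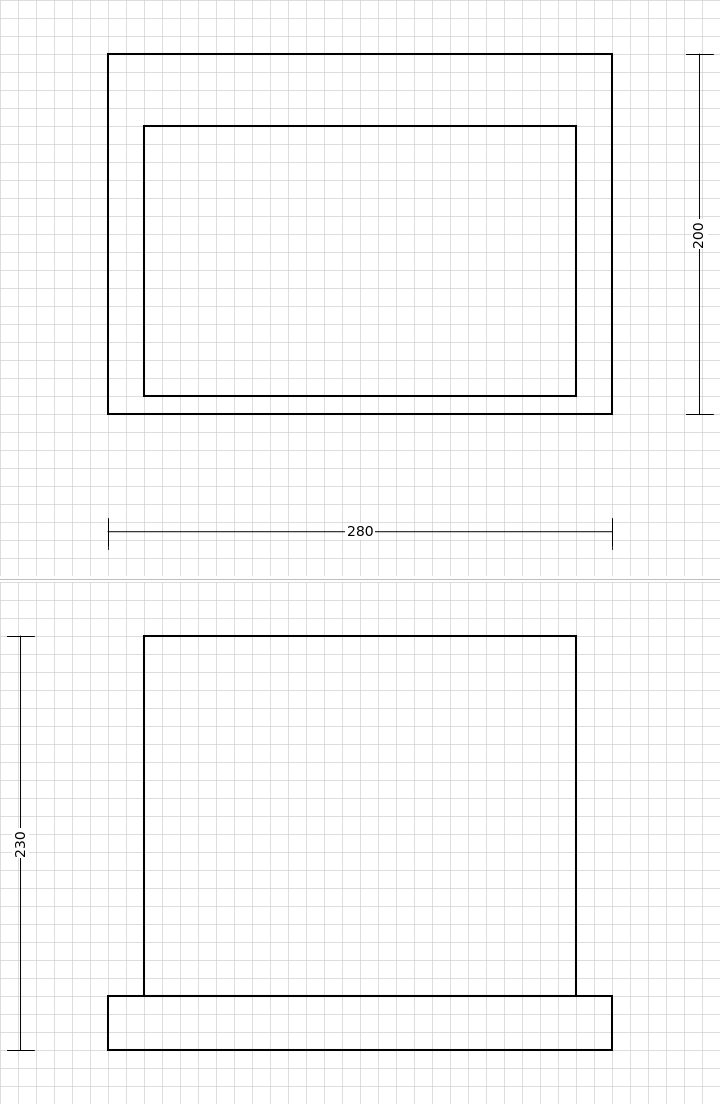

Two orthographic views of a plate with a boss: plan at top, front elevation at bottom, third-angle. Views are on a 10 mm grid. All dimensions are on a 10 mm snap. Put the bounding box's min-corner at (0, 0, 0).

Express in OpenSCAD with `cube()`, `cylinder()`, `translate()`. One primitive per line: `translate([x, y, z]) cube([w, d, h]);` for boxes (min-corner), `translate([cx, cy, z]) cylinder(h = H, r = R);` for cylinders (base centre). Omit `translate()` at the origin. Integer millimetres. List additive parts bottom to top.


cube([280, 200, 30]);
translate([20, 10, 30]) cube([240, 150, 200]);
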